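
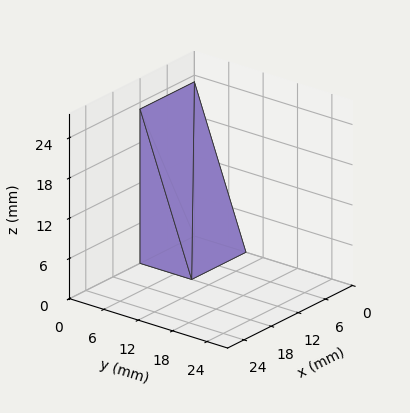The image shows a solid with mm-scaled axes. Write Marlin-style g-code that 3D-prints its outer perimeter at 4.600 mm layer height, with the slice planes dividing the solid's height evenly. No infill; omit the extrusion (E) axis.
Reading the render: the shape is a wedge (ramp): 12 × 9 mm base, rising to 23 mm along the y=0 edge and sloping linearly to z=0 at y=9 (dimensions read to the nearest mm from the axis ticks). For the g-code, the solid's height is divided into equal slices at the stated Δz and each level perimeter traced with G1 moves after a G0 lift.

; perimeter-only toolpath
G21 ; units = mm
G90 ; absolute positioning
G28 ; home
; layer 1
G0 Z4.600
G0 X0.000 Y0.000
G1 X12.000 Y0.000
G1 X12.000 Y7.200
G1 X0.000 Y7.200
G1 X0.000 Y0.000
; layer 2
G0 Z9.200
G0 X0.000 Y0.000
G1 X12.000 Y0.000
G1 X12.000 Y5.400
G1 X0.000 Y5.400
G1 X0.000 Y0.000
; layer 3
G0 Z13.800
G0 X0.000 Y0.000
G1 X12.000 Y0.000
G1 X12.000 Y3.600
G1 X0.000 Y3.600
G1 X0.000 Y0.000
; layer 4
G0 Z18.400
G0 X0.000 Y0.000
G1 X12.000 Y0.000
G1 X12.000 Y1.800
G1 X0.000 Y1.800
G1 X0.000 Y0.000
M2 ; end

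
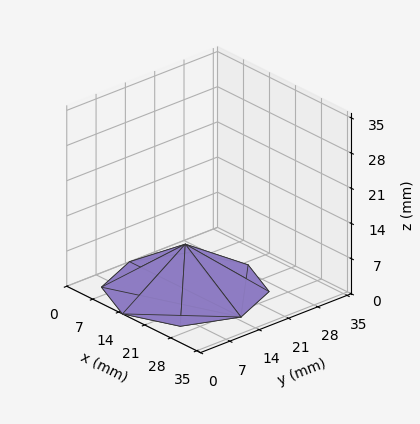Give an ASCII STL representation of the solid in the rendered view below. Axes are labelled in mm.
Reading the render: the shape is a regular 8-sided pyramid, base circumscribed radius ≈ 15 mm, apex at z ≈ 9 mm (dimensions read to the nearest mm from the axis ticks). For the STL, each face is triangulated and given an outward normal.

solid part
  facet normal 0.0000 0.0000 -1.0000
    outer loop
      vertex 15.00 30.00 0.00
      vertex 25.61 25.61 0.00
      vertex 30.00 15.00 0.00
    endloop
  endfacet
  facet normal 0.0000 0.0000 -1.0000
    outer loop
      vertex 4.39 25.61 0.00
      vertex 15.00 30.00 0.00
      vertex 30.00 15.00 0.00
    endloop
  endfacet
  facet normal 0.0000 0.0000 -1.0000
    outer loop
      vertex 0.00 15.00 0.00
      vertex 4.39 25.61 0.00
      vertex 30.00 15.00 0.00
    endloop
  endfacet
  facet normal 0.0000 0.0000 -1.0000
    outer loop
      vertex 4.39 4.39 0.00
      vertex 0.00 15.00 0.00
      vertex 30.00 15.00 0.00
    endloop
  endfacet
  facet normal 0.0000 0.0000 -1.0000
    outer loop
      vertex 15.00 0.00 0.00
      vertex 4.39 4.39 0.00
      vertex 30.00 15.00 0.00
    endloop
  endfacet
  facet normal 0.0000 0.0000 -1.0000
    outer loop
      vertex 25.61 4.39 0.00
      vertex 15.00 0.00 0.00
      vertex 30.00 15.00 0.00
    endloop
  endfacet
  facet normal 0.5032 0.2082 0.8387
    outer loop
      vertex 30.00 15.00 0.00
      vertex 25.61 25.61 0.00
      vertex 15.00 15.00 9.00
    endloop
  endfacet
  facet normal 0.2082 0.5032 0.8387
    outer loop
      vertex 25.61 25.61 0.00
      vertex 15.00 30.00 0.00
      vertex 15.00 15.00 9.00
    endloop
  endfacet
  facet normal -0.2082 0.5032 0.8387
    outer loop
      vertex 15.00 30.00 0.00
      vertex 4.39 25.61 0.00
      vertex 15.00 15.00 9.00
    endloop
  endfacet
  facet normal -0.5032 0.2082 0.8387
    outer loop
      vertex 4.39 25.61 0.00
      vertex 0.00 15.00 0.00
      vertex 15.00 15.00 9.00
    endloop
  endfacet
  facet normal -0.5032 -0.2082 0.8387
    outer loop
      vertex 0.00 15.00 0.00
      vertex 4.39 4.39 0.00
      vertex 15.00 15.00 9.00
    endloop
  endfacet
  facet normal -0.2082 -0.5032 0.8387
    outer loop
      vertex 4.39 4.39 0.00
      vertex 15.00 0.00 0.00
      vertex 15.00 15.00 9.00
    endloop
  endfacet
  facet normal 0.2082 -0.5032 0.8387
    outer loop
      vertex 15.00 0.00 0.00
      vertex 25.61 4.39 0.00
      vertex 15.00 15.00 9.00
    endloop
  endfacet
  facet normal 0.5032 -0.2082 0.8387
    outer loop
      vertex 25.61 4.39 0.00
      vertex 30.00 15.00 0.00
      vertex 15.00 15.00 9.00
    endloop
  endfacet
endsolid part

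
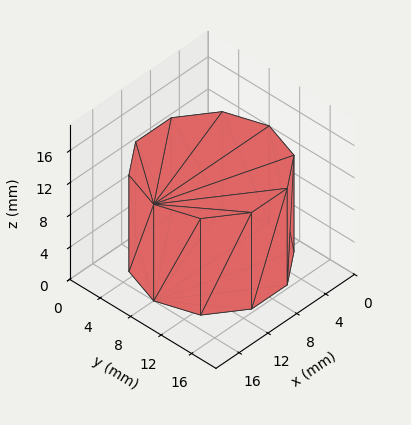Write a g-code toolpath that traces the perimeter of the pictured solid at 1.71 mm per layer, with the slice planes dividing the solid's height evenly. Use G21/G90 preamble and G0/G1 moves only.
Reading the render: the shape is a regular 10-sided prism (a cylinder approximated with 10 flat sides), circumscribed radius ≈ 8 mm, height ≈ 12 mm (dimensions read to the nearest mm from the axis ticks). For the g-code, the solid's height is divided into equal slices at the stated Δz and each level perimeter traced with G1 moves after a G0 lift.

; perimeter-only toolpath
G21 ; units = mm
G90 ; absolute positioning
G28 ; home
; layer 1
G0 Z1.71
G0 X16.00 Y8.00
G1 X14.47 Y12.70
G1 X10.47 Y15.61
G1 X5.53 Y15.61
G1 X1.53 Y12.70
G1 X0.00 Y8.00
G1 X1.53 Y3.30
G1 X5.53 Y0.39
G1 X10.47 Y0.39
G1 X14.47 Y3.30
G1 X16.00 Y8.00
; layer 2
G0 Z3.43
G0 X16.00 Y8.00
G1 X14.47 Y12.70
G1 X10.47 Y15.61
G1 X5.53 Y15.61
G1 X1.53 Y12.70
G1 X0.00 Y8.00
G1 X1.53 Y3.30
G1 X5.53 Y0.39
G1 X10.47 Y0.39
G1 X14.47 Y3.30
G1 X16.00 Y8.00
; layer 3
G0 Z5.14
G0 X16.00 Y8.00
G1 X14.47 Y12.70
G1 X10.47 Y15.61
G1 X5.53 Y15.61
G1 X1.53 Y12.70
G1 X0.00 Y8.00
G1 X1.53 Y3.30
G1 X5.53 Y0.39
G1 X10.47 Y0.39
G1 X14.47 Y3.30
G1 X16.00 Y8.00
; layer 4
G0 Z6.86
G0 X16.00 Y8.00
G1 X14.47 Y12.70
G1 X10.47 Y15.61
G1 X5.53 Y15.61
G1 X1.53 Y12.70
G1 X0.00 Y8.00
G1 X1.53 Y3.30
G1 X5.53 Y0.39
G1 X10.47 Y0.39
G1 X14.47 Y3.30
G1 X16.00 Y8.00
; layer 5
G0 Z8.57
G0 X16.00 Y8.00
G1 X14.47 Y12.70
G1 X10.47 Y15.61
G1 X5.53 Y15.61
G1 X1.53 Y12.70
G1 X0.00 Y8.00
G1 X1.53 Y3.30
G1 X5.53 Y0.39
G1 X10.47 Y0.39
G1 X14.47 Y3.30
G1 X16.00 Y8.00
; layer 6
G0 Z10.29
G0 X16.00 Y8.00
G1 X14.47 Y12.70
G1 X10.47 Y15.61
G1 X5.53 Y15.61
G1 X1.53 Y12.70
G1 X0.00 Y8.00
G1 X1.53 Y3.30
G1 X5.53 Y0.39
G1 X10.47 Y0.39
G1 X14.47 Y3.30
G1 X16.00 Y8.00
; layer 7
G0 Z12.00
G0 X16.00 Y8.00
G1 X14.47 Y12.70
G1 X10.47 Y15.61
G1 X5.53 Y15.61
G1 X1.53 Y12.70
G1 X0.00 Y8.00
G1 X1.53 Y3.30
G1 X5.53 Y0.39
G1 X10.47 Y0.39
G1 X14.47 Y3.30
G1 X16.00 Y8.00
M2 ; end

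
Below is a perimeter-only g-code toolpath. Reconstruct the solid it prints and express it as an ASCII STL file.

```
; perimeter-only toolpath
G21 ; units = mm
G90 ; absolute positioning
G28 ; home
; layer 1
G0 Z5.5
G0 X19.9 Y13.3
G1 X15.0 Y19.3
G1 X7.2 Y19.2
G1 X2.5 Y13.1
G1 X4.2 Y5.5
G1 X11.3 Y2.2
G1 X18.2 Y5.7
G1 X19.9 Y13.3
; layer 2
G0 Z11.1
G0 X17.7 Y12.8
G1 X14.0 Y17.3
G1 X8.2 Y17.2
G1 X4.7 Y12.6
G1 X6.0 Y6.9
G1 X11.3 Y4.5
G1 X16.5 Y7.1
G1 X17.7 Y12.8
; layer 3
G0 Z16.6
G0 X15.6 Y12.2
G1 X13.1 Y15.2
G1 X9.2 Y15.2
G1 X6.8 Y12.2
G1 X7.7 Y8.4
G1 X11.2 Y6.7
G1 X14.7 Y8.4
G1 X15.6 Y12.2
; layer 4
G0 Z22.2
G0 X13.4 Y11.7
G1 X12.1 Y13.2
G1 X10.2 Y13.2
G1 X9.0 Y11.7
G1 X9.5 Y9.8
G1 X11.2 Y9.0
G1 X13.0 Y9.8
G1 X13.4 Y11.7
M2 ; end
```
solid part
  facet normal 0.0000 0.0000 -1.0000
    outer loop
      vertex 6.2 21.2 0.0
      vertex 15.9 21.3 0.0
      vertex 22.1 13.8 0.0
    endloop
  endfacet
  facet normal 0.0000 0.0000 -1.0000
    outer loop
      vertex 0.3 13.6 0.0
      vertex 6.2 21.2 0.0
      vertex 22.1 13.8 0.0
    endloop
  endfacet
  facet normal 0.0000 0.0000 -1.0000
    outer loop
      vertex 2.5 4.1 0.0
      vertex 0.3 13.6 0.0
      vertex 22.1 13.8 0.0
    endloop
  endfacet
  facet normal 0.0000 0.0000 -1.0000
    outer loop
      vertex 11.3 0.0 0.0
      vertex 2.5 4.1 0.0
      vertex 22.1 13.8 0.0
    endloop
  endfacet
  facet normal 0.0000 0.0000 -1.0000
    outer loop
      vertex 20.0 4.3 0.0
      vertex 11.3 0.0 0.0
      vertex 22.1 13.8 0.0
    endloop
  endfacet
  facet normal 0.7245 0.5989 0.3413
    outer loop
      vertex 22.1 13.8 0.0
      vertex 15.9 21.3 0.0
      vertex 11.2 11.2 27.7
    endloop
  endfacet
  facet normal -0.0097 0.9400 0.3411
    outer loop
      vertex 15.9 21.3 0.0
      vertex 6.2 21.2 0.0
      vertex 11.2 11.2 27.7
    endloop
  endfacet
  facet normal -0.7423 0.5762 0.3420
    outer loop
      vertex 6.2 21.2 0.0
      vertex 0.3 13.6 0.0
      vertex 11.2 11.2 27.7
    endloop
  endfacet
  facet normal -0.9155 -0.2120 0.3419
    outer loop
      vertex 0.3 13.6 0.0
      vertex 2.5 4.1 0.0
      vertex 11.2 11.2 27.7
    endloop
  endfacet
  facet normal -0.3967 -0.8515 0.3429
    outer loop
      vertex 2.5 4.1 0.0
      vertex 11.3 0.0 0.0
      vertex 11.2 11.2 27.7
    endloop
  endfacet
  facet normal 0.4164 -0.8424 0.3421
    outer loop
      vertex 11.3 0.0 0.0
      vertex 20.0 4.3 0.0
      vertex 11.2 11.2 27.7
    endloop
  endfacet
  facet normal 0.9175 -0.2028 0.3420
    outer loop
      vertex 20.0 4.3 0.0
      vertex 22.1 13.8 0.0
      vertex 11.2 11.2 27.7
    endloop
  endfacet
endsolid part

The G0 Z moves step by Δz≈5.5 mm. The G1 loops shrink linearly with z, so the solid tapers from its base footprint up to z≈27.7. Closing with a flat bottom cap and the tapered top and triangulating gives 12 facets — a regular 7-sided pyramid, base circumscribed radius ≈ 11.2 mm, apex at z ≈ 27.7 mm.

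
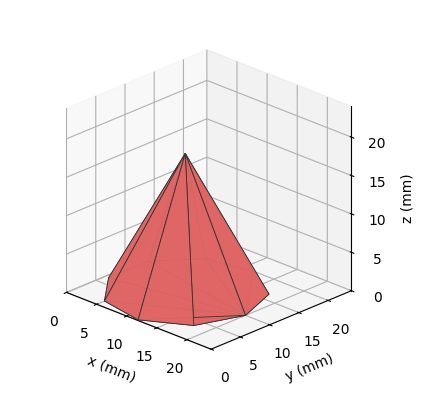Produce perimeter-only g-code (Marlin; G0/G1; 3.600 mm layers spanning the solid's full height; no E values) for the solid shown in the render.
Reading the render: the shape is a regular 9-sided pyramid, base circumscribed radius ≈ 10 mm, apex at z ≈ 18 mm (dimensions read to the nearest mm from the axis ticks). For the g-code, the solid's height is divided into equal slices at the stated Δz and each level perimeter traced with G1 moves after a G0 lift.

; perimeter-only toolpath
G21 ; units = mm
G90 ; absolute positioning
G28 ; home
; layer 1
G0 Z3.600
G0 X18.000 Y10.000
G1 X16.128 Y15.142
G1 X11.389 Y17.878
G1 X6.000 Y16.928
G1 X2.482 Y12.736
G1 X2.482 Y7.264
G1 X6.000 Y3.072
G1 X11.389 Y2.122
G1 X16.128 Y4.858
G1 X18.000 Y10.000
; layer 2
G0 Z7.200
G0 X16.000 Y10.000
G1 X14.596 Y13.857
G1 X11.042 Y15.909
G1 X7.000 Y15.196
G1 X4.362 Y12.052
G1 X4.362 Y7.948
G1 X7.000 Y4.804
G1 X11.042 Y4.091
G1 X14.596 Y6.143
G1 X16.000 Y10.000
; layer 3
G0 Z10.800
G0 X14.000 Y10.000
G1 X13.064 Y12.571
G1 X10.694 Y13.939
G1 X8.000 Y13.464
G1 X6.241 Y11.368
G1 X6.241 Y8.632
G1 X8.000 Y6.536
G1 X10.694 Y6.061
G1 X13.064 Y7.429
G1 X14.000 Y10.000
; layer 4
G0 Z14.400
G0 X12.000 Y10.000
G1 X11.532 Y11.286
G1 X10.347 Y11.970
G1 X9.000 Y11.732
G1 X8.121 Y10.684
G1 X8.121 Y9.316
G1 X9.000 Y8.268
G1 X10.347 Y8.030
G1 X11.532 Y8.714
G1 X12.000 Y10.000
M2 ; end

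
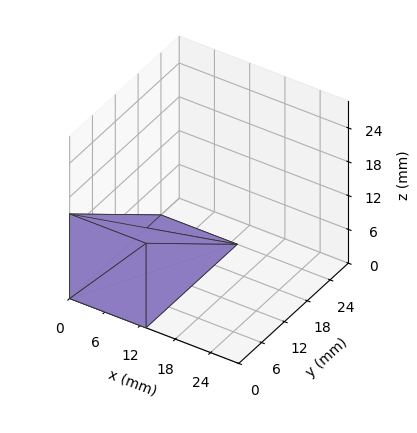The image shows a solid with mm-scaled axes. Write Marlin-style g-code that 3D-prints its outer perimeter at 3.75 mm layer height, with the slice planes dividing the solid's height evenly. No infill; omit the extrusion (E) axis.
Reading the render: the shape is a wedge (ramp): 13 × 24 mm base, rising to 15 mm along the y=0 edge and sloping linearly to z=0 at y=24 (dimensions read to the nearest mm from the axis ticks). For the g-code, the solid's height is divided into equal slices at the stated Δz and each level perimeter traced with G1 moves after a G0 lift.

; perimeter-only toolpath
G21 ; units = mm
G90 ; absolute positioning
G28 ; home
; layer 1
G0 Z3.75
G0 X0.00 Y0.00
G1 X13.00 Y0.00
G1 X13.00 Y18.00
G1 X0.00 Y18.00
G1 X0.00 Y0.00
; layer 2
G0 Z7.50
G0 X0.00 Y0.00
G1 X13.00 Y0.00
G1 X13.00 Y12.00
G1 X0.00 Y12.00
G1 X0.00 Y0.00
; layer 3
G0 Z11.25
G0 X0.00 Y0.00
G1 X13.00 Y0.00
G1 X13.00 Y6.00
G1 X0.00 Y6.00
G1 X0.00 Y0.00
M2 ; end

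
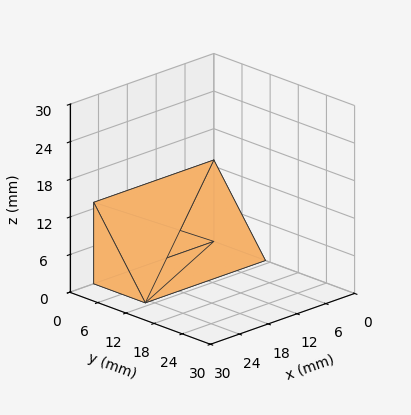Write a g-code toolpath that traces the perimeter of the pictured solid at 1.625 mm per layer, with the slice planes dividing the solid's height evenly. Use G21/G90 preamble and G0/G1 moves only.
Reading the render: the shape is a wedge (ramp): 25 × 11 mm base, rising to 13 mm along the y=0 edge and sloping linearly to z=0 at y=11 (dimensions read to the nearest mm from the axis ticks). For the g-code, the solid's height is divided into equal slices at the stated Δz and each level perimeter traced with G1 moves after a G0 lift.

; perimeter-only toolpath
G21 ; units = mm
G90 ; absolute positioning
G28 ; home
; layer 1
G0 Z1.625
G0 X0.000 Y0.000
G1 X25.000 Y0.000
G1 X25.000 Y9.625
G1 X0.000 Y9.625
G1 X0.000 Y0.000
; layer 2
G0 Z3.250
G0 X0.000 Y0.000
G1 X25.000 Y0.000
G1 X25.000 Y8.250
G1 X0.000 Y8.250
G1 X0.000 Y0.000
; layer 3
G0 Z4.875
G0 X0.000 Y0.000
G1 X25.000 Y0.000
G1 X25.000 Y6.875
G1 X0.000 Y6.875
G1 X0.000 Y0.000
; layer 4
G0 Z6.500
G0 X0.000 Y0.000
G1 X25.000 Y0.000
G1 X25.000 Y5.500
G1 X0.000 Y5.500
G1 X0.000 Y0.000
; layer 5
G0 Z8.125
G0 X0.000 Y0.000
G1 X25.000 Y0.000
G1 X25.000 Y4.125
G1 X0.000 Y4.125
G1 X0.000 Y0.000
; layer 6
G0 Z9.750
G0 X0.000 Y0.000
G1 X25.000 Y0.000
G1 X25.000 Y2.750
G1 X0.000 Y2.750
G1 X0.000 Y0.000
; layer 7
G0 Z11.375
G0 X0.000 Y0.000
G1 X25.000 Y0.000
G1 X25.000 Y1.375
G1 X0.000 Y1.375
G1 X0.000 Y0.000
M2 ; end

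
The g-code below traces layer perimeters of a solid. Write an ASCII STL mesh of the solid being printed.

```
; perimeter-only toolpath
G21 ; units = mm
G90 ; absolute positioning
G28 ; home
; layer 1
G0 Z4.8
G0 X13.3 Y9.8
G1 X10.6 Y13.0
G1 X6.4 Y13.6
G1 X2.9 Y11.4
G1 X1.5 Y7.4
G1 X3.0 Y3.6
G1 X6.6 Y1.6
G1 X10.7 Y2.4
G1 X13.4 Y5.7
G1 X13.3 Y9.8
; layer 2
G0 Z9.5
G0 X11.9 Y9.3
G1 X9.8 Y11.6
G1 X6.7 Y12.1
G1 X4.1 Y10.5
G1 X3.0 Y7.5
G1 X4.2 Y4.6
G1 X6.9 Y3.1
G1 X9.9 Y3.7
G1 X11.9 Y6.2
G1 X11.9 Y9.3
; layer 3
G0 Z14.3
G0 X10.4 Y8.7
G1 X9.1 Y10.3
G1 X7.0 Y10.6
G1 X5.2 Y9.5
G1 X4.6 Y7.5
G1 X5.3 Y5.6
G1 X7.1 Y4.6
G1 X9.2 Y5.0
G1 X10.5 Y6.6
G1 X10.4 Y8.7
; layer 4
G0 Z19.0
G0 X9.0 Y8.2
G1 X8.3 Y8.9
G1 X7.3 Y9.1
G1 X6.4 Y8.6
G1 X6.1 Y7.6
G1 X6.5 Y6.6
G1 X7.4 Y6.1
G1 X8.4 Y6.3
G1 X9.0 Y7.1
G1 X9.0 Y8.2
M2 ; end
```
solid part
  facet normal 0.0000 0.0000 -1.0000
    outer loop
      vertex 6.1 15.1 0.0
      vertex 11.3 14.3 0.0
      vertex 14.7 10.4 0.0
    endloop
  endfacet
  facet normal 0.0000 0.0000 -1.0000
    outer loop
      vertex 1.7 12.4 0.0
      vertex 6.1 15.1 0.0
      vertex 14.7 10.4 0.0
    endloop
  endfacet
  facet normal 0.0000 0.0000 -1.0000
    outer loop
      vertex 0.0 7.4 0.0
      vertex 1.7 12.4 0.0
      vertex 14.7 10.4 0.0
    endloop
  endfacet
  facet normal 0.0000 0.0000 -1.0000
    outer loop
      vertex 1.9 2.6 0.0
      vertex 0.0 7.4 0.0
      vertex 14.7 10.4 0.0
    endloop
  endfacet
  facet normal 0.0000 0.0000 -1.0000
    outer loop
      vertex 6.4 0.1 0.0
      vertex 1.9 2.6 0.0
      vertex 14.7 10.4 0.0
    endloop
  endfacet
  facet normal 0.0000 0.0000 -1.0000
    outer loop
      vertex 11.5 1.1 0.0
      vertex 6.4 0.1 0.0
      vertex 14.7 10.4 0.0
    endloop
  endfacet
  facet normal 0.0000 0.0000 -1.0000
    outer loop
      vertex 14.8 5.2 0.0
      vertex 11.5 1.1 0.0
      vertex 14.7 10.4 0.0
    endloop
  endfacet
  facet normal 0.7215 0.6290 0.2893
    outer loop
      vertex 14.7 10.4 0.0
      vertex 11.3 14.3 0.0
      vertex 7.6 7.6 23.8
    endloop
  endfacet
  facet normal 0.1456 0.9462 0.2890
    outer loop
      vertex 11.3 14.3 0.0
      vertex 6.1 15.1 0.0
      vertex 7.6 7.6 23.8
    endloop
  endfacet
  facet normal -0.5007 0.8160 0.2887
    outer loop
      vertex 6.1 15.1 0.0
      vertex 1.7 12.4 0.0
      vertex 7.6 7.6 23.8
    endloop
  endfacet
  facet normal -0.9069 0.3084 0.2870
    outer loop
      vertex 1.7 12.4 0.0
      vertex 0.0 7.4 0.0
      vertex 7.6 7.6 23.8
    endloop
  endfacet
  facet normal -0.8906 -0.3525 0.2874
    outer loop
      vertex 0.0 7.4 0.0
      vertex 1.9 2.6 0.0
      vertex 7.6 7.6 23.8
    endloop
  endfacet
  facet normal -0.4652 -0.8373 0.2873
    outer loop
      vertex 1.9 2.6 0.0
      vertex 6.4 0.1 0.0
      vertex 7.6 7.6 23.8
    endloop
  endfacet
  facet normal 0.1843 -0.9400 0.2869
    outer loop
      vertex 6.4 0.1 0.0
      vertex 11.5 1.1 0.0
      vertex 7.6 7.6 23.8
    endloop
  endfacet
  facet normal 0.7464 -0.6007 0.2864
    outer loop
      vertex 11.5 1.1 0.0
      vertex 14.8 5.2 0.0
      vertex 7.6 7.6 23.8
    endloop
  endfacet
  facet normal 0.9575 0.0184 0.2878
    outer loop
      vertex 14.8 5.2 0.0
      vertex 14.7 10.4 0.0
      vertex 7.6 7.6 23.8
    endloop
  endfacet
endsolid part

The G0 Z moves step by Δz≈4.8 mm. The G1 loops shrink linearly with z, so the solid tapers from its base footprint up to z≈23.8. Closing with a flat bottom cap and the tapered top and triangulating gives 16 facets — a regular 9-sided pyramid, base circumscribed radius ≈ 7.6 mm, apex at z ≈ 23.8 mm.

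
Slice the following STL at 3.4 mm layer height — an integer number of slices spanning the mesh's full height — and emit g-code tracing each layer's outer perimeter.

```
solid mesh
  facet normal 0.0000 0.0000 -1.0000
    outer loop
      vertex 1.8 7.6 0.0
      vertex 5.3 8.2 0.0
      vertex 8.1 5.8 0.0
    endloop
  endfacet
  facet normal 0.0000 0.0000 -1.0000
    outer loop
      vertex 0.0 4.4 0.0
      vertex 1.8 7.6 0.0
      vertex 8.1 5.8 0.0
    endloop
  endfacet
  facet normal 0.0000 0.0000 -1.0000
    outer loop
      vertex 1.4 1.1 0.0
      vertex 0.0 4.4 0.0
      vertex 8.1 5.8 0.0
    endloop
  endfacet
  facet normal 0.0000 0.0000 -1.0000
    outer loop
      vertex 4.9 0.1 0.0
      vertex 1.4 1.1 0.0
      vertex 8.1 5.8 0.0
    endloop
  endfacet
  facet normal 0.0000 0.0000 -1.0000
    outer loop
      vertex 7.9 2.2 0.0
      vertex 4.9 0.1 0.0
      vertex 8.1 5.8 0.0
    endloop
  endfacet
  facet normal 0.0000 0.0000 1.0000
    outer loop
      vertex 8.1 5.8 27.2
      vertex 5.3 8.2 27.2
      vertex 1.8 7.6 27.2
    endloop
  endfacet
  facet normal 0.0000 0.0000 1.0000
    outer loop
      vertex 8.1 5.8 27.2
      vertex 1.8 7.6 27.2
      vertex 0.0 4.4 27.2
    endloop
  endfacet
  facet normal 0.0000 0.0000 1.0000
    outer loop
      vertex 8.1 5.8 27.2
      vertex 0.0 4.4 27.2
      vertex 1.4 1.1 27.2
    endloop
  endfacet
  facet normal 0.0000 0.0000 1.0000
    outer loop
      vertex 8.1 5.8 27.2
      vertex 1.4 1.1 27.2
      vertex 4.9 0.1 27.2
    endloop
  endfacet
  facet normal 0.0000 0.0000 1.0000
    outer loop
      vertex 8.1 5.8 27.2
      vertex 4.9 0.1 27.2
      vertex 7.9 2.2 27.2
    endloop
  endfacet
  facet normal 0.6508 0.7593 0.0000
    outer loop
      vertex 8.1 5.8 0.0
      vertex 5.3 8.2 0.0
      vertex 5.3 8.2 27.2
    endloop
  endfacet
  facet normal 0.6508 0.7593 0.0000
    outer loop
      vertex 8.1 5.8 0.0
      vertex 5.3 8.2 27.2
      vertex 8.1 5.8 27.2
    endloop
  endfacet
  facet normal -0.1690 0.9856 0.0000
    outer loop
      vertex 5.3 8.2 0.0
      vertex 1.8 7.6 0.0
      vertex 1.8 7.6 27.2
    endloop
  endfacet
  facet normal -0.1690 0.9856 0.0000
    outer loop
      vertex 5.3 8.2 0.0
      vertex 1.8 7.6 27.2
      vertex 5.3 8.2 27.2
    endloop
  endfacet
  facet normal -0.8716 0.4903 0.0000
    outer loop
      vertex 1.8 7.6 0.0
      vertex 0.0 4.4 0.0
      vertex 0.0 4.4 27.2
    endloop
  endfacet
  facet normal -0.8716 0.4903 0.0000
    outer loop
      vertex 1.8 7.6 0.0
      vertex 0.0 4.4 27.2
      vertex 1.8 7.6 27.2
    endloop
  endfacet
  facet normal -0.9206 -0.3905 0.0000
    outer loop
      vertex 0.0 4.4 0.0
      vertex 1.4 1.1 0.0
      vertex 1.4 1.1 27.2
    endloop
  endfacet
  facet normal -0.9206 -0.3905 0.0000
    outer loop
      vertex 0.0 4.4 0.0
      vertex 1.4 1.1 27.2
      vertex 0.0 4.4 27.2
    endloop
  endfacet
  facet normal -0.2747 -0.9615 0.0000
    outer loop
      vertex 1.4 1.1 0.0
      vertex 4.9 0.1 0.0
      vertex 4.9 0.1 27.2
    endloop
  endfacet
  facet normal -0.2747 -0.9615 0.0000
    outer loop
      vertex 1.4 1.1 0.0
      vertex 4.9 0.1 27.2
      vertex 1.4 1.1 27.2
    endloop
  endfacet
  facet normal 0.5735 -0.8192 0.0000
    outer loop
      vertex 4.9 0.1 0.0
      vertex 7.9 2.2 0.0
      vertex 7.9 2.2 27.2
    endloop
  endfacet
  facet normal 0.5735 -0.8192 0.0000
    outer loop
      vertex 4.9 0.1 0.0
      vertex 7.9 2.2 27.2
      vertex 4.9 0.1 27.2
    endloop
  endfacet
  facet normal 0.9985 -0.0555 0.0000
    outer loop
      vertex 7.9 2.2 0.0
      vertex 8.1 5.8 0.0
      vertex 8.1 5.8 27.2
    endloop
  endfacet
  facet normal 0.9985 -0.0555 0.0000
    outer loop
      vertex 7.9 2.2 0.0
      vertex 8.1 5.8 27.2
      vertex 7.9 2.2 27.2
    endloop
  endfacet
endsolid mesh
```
; perimeter-only toolpath
G21 ; units = mm
G90 ; absolute positioning
G28 ; home
; layer 1
G0 Z3.4
G0 X8.1 Y5.8
G1 X5.3 Y8.2
G1 X1.8 Y7.6
G1 X0.0 Y4.4
G1 X1.4 Y1.1
G1 X4.9 Y0.1
G1 X7.9 Y2.2
G1 X8.1 Y5.8
; layer 2
G0 Z6.8
G0 X8.1 Y5.8
G1 X5.3 Y8.2
G1 X1.8 Y7.6
G1 X0.0 Y4.4
G1 X1.4 Y1.1
G1 X4.9 Y0.1
G1 X7.9 Y2.2
G1 X8.1 Y5.8
; layer 3
G0 Z10.2
G0 X8.1 Y5.8
G1 X5.3 Y8.2
G1 X1.8 Y7.6
G1 X0.0 Y4.4
G1 X1.4 Y1.1
G1 X4.9 Y0.1
G1 X7.9 Y2.2
G1 X8.1 Y5.8
; layer 4
G0 Z13.6
G0 X8.1 Y5.8
G1 X5.3 Y8.2
G1 X1.8 Y7.6
G1 X0.0 Y4.4
G1 X1.4 Y1.1
G1 X4.9 Y0.1
G1 X7.9 Y2.2
G1 X8.1 Y5.8
; layer 5
G0 Z17.0
G0 X8.1 Y5.8
G1 X5.3 Y8.2
G1 X1.8 Y7.6
G1 X0.0 Y4.4
G1 X1.4 Y1.1
G1 X4.9 Y0.1
G1 X7.9 Y2.2
G1 X8.1 Y5.8
; layer 6
G0 Z20.4
G0 X8.1 Y5.8
G1 X5.3 Y8.2
G1 X1.8 Y7.6
G1 X0.0 Y4.4
G1 X1.4 Y1.1
G1 X4.9 Y0.1
G1 X7.9 Y2.2
G1 X8.1 Y5.8
; layer 7
G0 Z23.8
G0 X8.1 Y5.8
G1 X5.3 Y8.2
G1 X1.8 Y7.6
G1 X0.0 Y4.4
G1 X1.4 Y1.1
G1 X4.9 Y0.1
G1 X7.9 Y2.2
G1 X8.1 Y5.8
; layer 8
G0 Z27.2
G0 X8.1 Y5.8
G1 X5.3 Y8.2
G1 X1.8 Y7.6
G1 X0.0 Y4.4
G1 X1.4 Y1.1
G1 X4.9 Y0.1
G1 X7.9 Y2.2
G1 X8.1 Y5.8
M2 ; end

The solid is a regular 7-sided prism (a cylinder approximated with 7 flat sides), circumscribed radius ≈ 4.2 mm, height ≈ 27.2 mm. Slicing at Δz = 3.4 mm — 8 equal slices spanning the solid's height, so layer i sits at z = i·h/8 — gives 8 non-empty perimeters. Each is a 7-segment closed polygon; G0 lifts to the layer z and rapids to the start vertex, then G1 traces the edges.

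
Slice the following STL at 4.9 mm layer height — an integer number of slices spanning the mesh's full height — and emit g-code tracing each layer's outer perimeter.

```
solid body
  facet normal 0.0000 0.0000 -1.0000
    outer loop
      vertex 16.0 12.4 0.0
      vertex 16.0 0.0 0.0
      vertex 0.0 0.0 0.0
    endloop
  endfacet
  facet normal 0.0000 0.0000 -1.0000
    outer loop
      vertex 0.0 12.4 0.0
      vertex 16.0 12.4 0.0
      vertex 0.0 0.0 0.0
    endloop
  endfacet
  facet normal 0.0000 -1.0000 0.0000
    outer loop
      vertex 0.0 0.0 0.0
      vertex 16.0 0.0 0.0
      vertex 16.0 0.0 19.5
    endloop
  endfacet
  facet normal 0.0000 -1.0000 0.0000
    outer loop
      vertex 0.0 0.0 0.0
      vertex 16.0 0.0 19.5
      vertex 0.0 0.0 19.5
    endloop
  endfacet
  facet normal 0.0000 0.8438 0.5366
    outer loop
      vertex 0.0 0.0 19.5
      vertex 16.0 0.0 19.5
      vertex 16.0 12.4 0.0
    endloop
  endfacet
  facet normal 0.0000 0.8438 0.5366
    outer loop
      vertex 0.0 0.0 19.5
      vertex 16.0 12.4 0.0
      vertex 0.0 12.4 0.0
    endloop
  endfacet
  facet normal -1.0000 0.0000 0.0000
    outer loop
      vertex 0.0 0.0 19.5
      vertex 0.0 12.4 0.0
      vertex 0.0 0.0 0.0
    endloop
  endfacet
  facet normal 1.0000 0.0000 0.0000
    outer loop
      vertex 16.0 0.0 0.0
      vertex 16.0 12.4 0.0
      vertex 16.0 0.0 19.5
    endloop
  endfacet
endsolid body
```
; perimeter-only toolpath
G21 ; units = mm
G90 ; absolute positioning
G28 ; home
; layer 1
G0 Z4.9
G0 X0.0 Y0.0
G1 X16.0 Y0.0
G1 X16.0 Y9.3
G1 X0.0 Y9.3
G1 X0.0 Y0.0
; layer 2
G0 Z9.8
G0 X0.0 Y0.0
G1 X16.0 Y0.0
G1 X16.0 Y6.2
G1 X0.0 Y6.2
G1 X0.0 Y0.0
; layer 3
G0 Z14.6
G0 X0.0 Y0.0
G1 X16.0 Y0.0
G1 X16.0 Y3.1
G1 X0.0 Y3.1
G1 X0.0 Y0.0
M2 ; end

The solid is a wedge (ramp): 16 × 12.4 mm base, rising to 19.5 mm along the y=0 edge and sloping linearly to z=0 at y=12.4. Slicing at Δz = 4.9 mm — 4 equal slices spanning the solid's height, so layer i sits at z = i·h/4 — gives 3 non-empty perimeters. Each is a 4-segment closed polygon; G0 lifts to the layer z and rapids to the start vertex, then G1 traces the edges. The cross-section shrinks linearly with z (the slice at the apex is degenerate and omitted).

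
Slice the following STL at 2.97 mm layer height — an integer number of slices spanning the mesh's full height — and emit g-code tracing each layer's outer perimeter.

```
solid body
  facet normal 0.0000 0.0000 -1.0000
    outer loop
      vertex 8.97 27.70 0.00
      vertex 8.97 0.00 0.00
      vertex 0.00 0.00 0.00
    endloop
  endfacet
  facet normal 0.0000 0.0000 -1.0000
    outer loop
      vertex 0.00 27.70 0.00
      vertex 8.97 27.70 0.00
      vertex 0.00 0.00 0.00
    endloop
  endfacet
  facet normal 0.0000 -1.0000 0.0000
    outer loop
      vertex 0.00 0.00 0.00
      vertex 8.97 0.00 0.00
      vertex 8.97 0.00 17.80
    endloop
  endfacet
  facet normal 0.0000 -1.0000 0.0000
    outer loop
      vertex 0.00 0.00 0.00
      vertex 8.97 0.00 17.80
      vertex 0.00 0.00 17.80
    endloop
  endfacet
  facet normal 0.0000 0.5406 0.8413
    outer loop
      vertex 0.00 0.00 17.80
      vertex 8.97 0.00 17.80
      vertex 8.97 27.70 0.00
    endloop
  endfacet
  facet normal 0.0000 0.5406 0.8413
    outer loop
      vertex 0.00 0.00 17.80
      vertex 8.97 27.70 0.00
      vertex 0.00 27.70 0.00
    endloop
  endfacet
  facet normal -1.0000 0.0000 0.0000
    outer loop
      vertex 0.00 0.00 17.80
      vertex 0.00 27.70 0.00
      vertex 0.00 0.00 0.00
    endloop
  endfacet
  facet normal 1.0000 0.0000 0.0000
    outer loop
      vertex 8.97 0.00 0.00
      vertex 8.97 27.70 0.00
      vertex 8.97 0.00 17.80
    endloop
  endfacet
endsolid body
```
; perimeter-only toolpath
G21 ; units = mm
G90 ; absolute positioning
G28 ; home
; layer 1
G0 Z2.97
G0 X0.00 Y0.00
G1 X8.97 Y0.00
G1 X8.97 Y23.08
G1 X0.00 Y23.08
G1 X0.00 Y0.00
; layer 2
G0 Z5.93
G0 X0.00 Y0.00
G1 X8.97 Y0.00
G1 X8.97 Y18.47
G1 X0.00 Y18.47
G1 X0.00 Y0.00
; layer 3
G0 Z8.90
G0 X0.00 Y0.00
G1 X8.97 Y0.00
G1 X8.97 Y13.85
G1 X0.00 Y13.85
G1 X0.00 Y0.00
; layer 4
G0 Z11.87
G0 X0.00 Y0.00
G1 X8.97 Y0.00
G1 X8.97 Y9.23
G1 X0.00 Y9.23
G1 X0.00 Y0.00
; layer 5
G0 Z14.83
G0 X0.00 Y0.00
G1 X8.97 Y0.00
G1 X8.97 Y4.62
G1 X0.00 Y4.62
G1 X0.00 Y0.00
M2 ; end

The solid is a wedge (ramp): 8.97 × 27.7 mm base, rising to 17.8 mm along the y=0 edge and sloping linearly to z=0 at y=27.7. Slicing at Δz = 2.97 mm — 6 equal slices spanning the solid's height, so layer i sits at z = i·h/6 — gives 5 non-empty perimeters. Each is a 4-segment closed polygon; G0 lifts to the layer z and rapids to the start vertex, then G1 traces the edges. The cross-section shrinks linearly with z (the slice at the apex is degenerate and omitted).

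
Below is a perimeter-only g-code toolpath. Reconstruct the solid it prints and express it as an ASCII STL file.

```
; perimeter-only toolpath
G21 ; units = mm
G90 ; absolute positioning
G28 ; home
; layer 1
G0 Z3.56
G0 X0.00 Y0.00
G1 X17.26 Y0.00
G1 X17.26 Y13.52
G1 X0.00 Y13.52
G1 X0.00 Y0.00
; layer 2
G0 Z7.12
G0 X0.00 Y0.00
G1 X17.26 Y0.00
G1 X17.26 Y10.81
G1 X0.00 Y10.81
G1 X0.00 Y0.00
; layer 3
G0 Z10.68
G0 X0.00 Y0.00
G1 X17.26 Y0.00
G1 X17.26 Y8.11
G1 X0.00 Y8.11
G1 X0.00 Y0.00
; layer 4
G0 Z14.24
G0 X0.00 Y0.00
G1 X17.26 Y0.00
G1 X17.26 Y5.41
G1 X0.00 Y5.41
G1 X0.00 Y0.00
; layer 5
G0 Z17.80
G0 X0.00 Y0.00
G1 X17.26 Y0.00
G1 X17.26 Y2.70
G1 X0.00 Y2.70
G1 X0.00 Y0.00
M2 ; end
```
solid part
  facet normal 0.0000 0.0000 -1.0000
    outer loop
      vertex 17.26 16.22 0.00
      vertex 17.26 0.00 0.00
      vertex 0.00 0.00 0.00
    endloop
  endfacet
  facet normal 0.0000 0.0000 -1.0000
    outer loop
      vertex 0.00 16.22 0.00
      vertex 17.26 16.22 0.00
      vertex 0.00 0.00 0.00
    endloop
  endfacet
  facet normal 0.0000 -1.0000 0.0000
    outer loop
      vertex 0.00 0.00 0.00
      vertex 17.26 0.00 0.00
      vertex 17.26 0.00 21.36
    endloop
  endfacet
  facet normal 0.0000 -1.0000 0.0000
    outer loop
      vertex 0.00 0.00 0.00
      vertex 17.26 0.00 21.36
      vertex 0.00 0.00 21.36
    endloop
  endfacet
  facet normal 0.0000 0.7964 0.6048
    outer loop
      vertex 0.00 0.00 21.36
      vertex 17.26 0.00 21.36
      vertex 17.26 16.22 0.00
    endloop
  endfacet
  facet normal 0.0000 0.7964 0.6048
    outer loop
      vertex 0.00 0.00 21.36
      vertex 17.26 16.22 0.00
      vertex 0.00 16.22 0.00
    endloop
  endfacet
  facet normal -1.0000 0.0000 0.0000
    outer loop
      vertex 0.00 0.00 21.36
      vertex 0.00 16.22 0.00
      vertex 0.00 0.00 0.00
    endloop
  endfacet
  facet normal 1.0000 0.0000 0.0000
    outer loop
      vertex 17.26 0.00 0.00
      vertex 17.26 16.22 0.00
      vertex 17.26 0.00 21.36
    endloop
  endfacet
endsolid part

The G0 Z moves step by Δz≈3.56 mm. The G1 loops shrink linearly with z, so the solid tapers from its base footprint up to z≈21.4. Closing with a flat bottom cap and the tapered top and triangulating gives 8 facets — a wedge (ramp): 17.3 × 16.2 mm base, rising to 21.4 mm along the y=0 edge and sloping linearly to z=0 at y=16.2.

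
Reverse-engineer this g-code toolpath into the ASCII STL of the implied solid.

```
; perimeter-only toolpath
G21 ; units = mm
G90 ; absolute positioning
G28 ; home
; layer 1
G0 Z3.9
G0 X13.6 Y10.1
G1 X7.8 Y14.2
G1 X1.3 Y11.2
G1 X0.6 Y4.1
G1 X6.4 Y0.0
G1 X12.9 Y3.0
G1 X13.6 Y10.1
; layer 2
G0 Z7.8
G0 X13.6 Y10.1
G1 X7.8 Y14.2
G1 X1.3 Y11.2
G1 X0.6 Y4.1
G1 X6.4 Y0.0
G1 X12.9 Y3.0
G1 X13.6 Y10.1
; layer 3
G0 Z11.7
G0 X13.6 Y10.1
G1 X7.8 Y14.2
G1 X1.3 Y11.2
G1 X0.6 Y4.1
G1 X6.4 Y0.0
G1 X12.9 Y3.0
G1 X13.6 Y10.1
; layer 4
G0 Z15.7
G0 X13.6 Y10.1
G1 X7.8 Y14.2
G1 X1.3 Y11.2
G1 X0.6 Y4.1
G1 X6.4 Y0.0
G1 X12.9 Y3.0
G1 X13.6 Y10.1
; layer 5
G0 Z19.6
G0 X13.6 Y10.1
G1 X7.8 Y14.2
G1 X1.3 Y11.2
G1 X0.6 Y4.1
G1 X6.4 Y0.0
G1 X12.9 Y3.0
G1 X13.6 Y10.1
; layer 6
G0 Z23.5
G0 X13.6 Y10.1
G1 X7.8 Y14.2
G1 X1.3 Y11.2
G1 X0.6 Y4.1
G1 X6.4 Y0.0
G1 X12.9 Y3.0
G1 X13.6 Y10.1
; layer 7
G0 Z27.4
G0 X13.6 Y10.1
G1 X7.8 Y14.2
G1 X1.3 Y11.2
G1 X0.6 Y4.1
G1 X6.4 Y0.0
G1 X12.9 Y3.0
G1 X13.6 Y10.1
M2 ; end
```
solid part
  facet normal 0.0000 0.0000 -1.0000
    outer loop
      vertex 1.3 11.2 0.0
      vertex 7.8 14.2 0.0
      vertex 13.6 10.1 0.0
    endloop
  endfacet
  facet normal 0.0000 0.0000 -1.0000
    outer loop
      vertex 0.6 4.1 0.0
      vertex 1.3 11.2 0.0
      vertex 13.6 10.1 0.0
    endloop
  endfacet
  facet normal 0.0000 0.0000 -1.0000
    outer loop
      vertex 6.4 0.0 0.0
      vertex 0.6 4.1 0.0
      vertex 13.6 10.1 0.0
    endloop
  endfacet
  facet normal 0.0000 0.0000 -1.0000
    outer loop
      vertex 12.9 3.0 0.0
      vertex 6.4 0.0 0.0
      vertex 13.6 10.1 0.0
    endloop
  endfacet
  facet normal 0.0000 0.0000 1.0000
    outer loop
      vertex 13.6 10.1 27.4
      vertex 7.8 14.2 27.4
      vertex 1.3 11.2 27.4
    endloop
  endfacet
  facet normal 0.0000 0.0000 1.0000
    outer loop
      vertex 13.6 10.1 27.4
      vertex 1.3 11.2 27.4
      vertex 0.6 4.1 27.4
    endloop
  endfacet
  facet normal 0.0000 0.0000 1.0000
    outer loop
      vertex 13.6 10.1 27.4
      vertex 0.6 4.1 27.4
      vertex 6.4 0.0 27.4
    endloop
  endfacet
  facet normal 0.0000 0.0000 1.0000
    outer loop
      vertex 13.6 10.1 27.4
      vertex 6.4 0.0 27.4
      vertex 12.9 3.0 27.4
    endloop
  endfacet
  facet normal 0.5772 0.8166 0.0000
    outer loop
      vertex 13.6 10.1 0.0
      vertex 7.8 14.2 0.0
      vertex 7.8 14.2 27.4
    endloop
  endfacet
  facet normal 0.5772 0.8166 0.0000
    outer loop
      vertex 13.6 10.1 0.0
      vertex 7.8 14.2 27.4
      vertex 13.6 10.1 27.4
    endloop
  endfacet
  facet normal -0.4191 0.9080 0.0000
    outer loop
      vertex 7.8 14.2 0.0
      vertex 1.3 11.2 0.0
      vertex 1.3 11.2 27.4
    endloop
  endfacet
  facet normal -0.4191 0.9080 0.0000
    outer loop
      vertex 7.8 14.2 0.0
      vertex 1.3 11.2 27.4
      vertex 7.8 14.2 27.4
    endloop
  endfacet
  facet normal -0.9952 0.0981 0.0000
    outer loop
      vertex 1.3 11.2 0.0
      vertex 0.6 4.1 0.0
      vertex 0.6 4.1 27.4
    endloop
  endfacet
  facet normal -0.9952 0.0981 0.0000
    outer loop
      vertex 1.3 11.2 0.0
      vertex 0.6 4.1 27.4
      vertex 1.3 11.2 27.4
    endloop
  endfacet
  facet normal -0.5772 -0.8166 0.0000
    outer loop
      vertex 0.6 4.1 0.0
      vertex 6.4 0.0 0.0
      vertex 6.4 0.0 27.4
    endloop
  endfacet
  facet normal -0.5772 -0.8166 0.0000
    outer loop
      vertex 0.6 4.1 0.0
      vertex 6.4 0.0 27.4
      vertex 0.6 4.1 27.4
    endloop
  endfacet
  facet normal 0.4191 -0.9080 0.0000
    outer loop
      vertex 6.4 0.0 0.0
      vertex 12.9 3.0 0.0
      vertex 12.9 3.0 27.4
    endloop
  endfacet
  facet normal 0.4191 -0.9080 0.0000
    outer loop
      vertex 6.4 0.0 0.0
      vertex 12.9 3.0 27.4
      vertex 6.4 0.0 27.4
    endloop
  endfacet
  facet normal 0.9952 -0.0981 0.0000
    outer loop
      vertex 12.9 3.0 0.0
      vertex 13.6 10.1 0.0
      vertex 13.6 10.1 27.4
    endloop
  endfacet
  facet normal 0.9952 -0.0981 0.0000
    outer loop
      vertex 12.9 3.0 0.0
      vertex 13.6 10.1 27.4
      vertex 12.9 3.0 27.4
    endloop
  endfacet
endsolid part

The G0 Z moves step by Δz≈3.9 mm. Every layer's G1 loop is the same polygon, so the solid is a straight extrusion of it from z=0 to z≈27.4. Closing with flat bottom and top caps and triangulating gives 20 facets — a regular 6-sided prism (a cylinder approximated with 6 flat sides), circumscribed radius ≈ 7.1 mm, height ≈ 27.4 mm.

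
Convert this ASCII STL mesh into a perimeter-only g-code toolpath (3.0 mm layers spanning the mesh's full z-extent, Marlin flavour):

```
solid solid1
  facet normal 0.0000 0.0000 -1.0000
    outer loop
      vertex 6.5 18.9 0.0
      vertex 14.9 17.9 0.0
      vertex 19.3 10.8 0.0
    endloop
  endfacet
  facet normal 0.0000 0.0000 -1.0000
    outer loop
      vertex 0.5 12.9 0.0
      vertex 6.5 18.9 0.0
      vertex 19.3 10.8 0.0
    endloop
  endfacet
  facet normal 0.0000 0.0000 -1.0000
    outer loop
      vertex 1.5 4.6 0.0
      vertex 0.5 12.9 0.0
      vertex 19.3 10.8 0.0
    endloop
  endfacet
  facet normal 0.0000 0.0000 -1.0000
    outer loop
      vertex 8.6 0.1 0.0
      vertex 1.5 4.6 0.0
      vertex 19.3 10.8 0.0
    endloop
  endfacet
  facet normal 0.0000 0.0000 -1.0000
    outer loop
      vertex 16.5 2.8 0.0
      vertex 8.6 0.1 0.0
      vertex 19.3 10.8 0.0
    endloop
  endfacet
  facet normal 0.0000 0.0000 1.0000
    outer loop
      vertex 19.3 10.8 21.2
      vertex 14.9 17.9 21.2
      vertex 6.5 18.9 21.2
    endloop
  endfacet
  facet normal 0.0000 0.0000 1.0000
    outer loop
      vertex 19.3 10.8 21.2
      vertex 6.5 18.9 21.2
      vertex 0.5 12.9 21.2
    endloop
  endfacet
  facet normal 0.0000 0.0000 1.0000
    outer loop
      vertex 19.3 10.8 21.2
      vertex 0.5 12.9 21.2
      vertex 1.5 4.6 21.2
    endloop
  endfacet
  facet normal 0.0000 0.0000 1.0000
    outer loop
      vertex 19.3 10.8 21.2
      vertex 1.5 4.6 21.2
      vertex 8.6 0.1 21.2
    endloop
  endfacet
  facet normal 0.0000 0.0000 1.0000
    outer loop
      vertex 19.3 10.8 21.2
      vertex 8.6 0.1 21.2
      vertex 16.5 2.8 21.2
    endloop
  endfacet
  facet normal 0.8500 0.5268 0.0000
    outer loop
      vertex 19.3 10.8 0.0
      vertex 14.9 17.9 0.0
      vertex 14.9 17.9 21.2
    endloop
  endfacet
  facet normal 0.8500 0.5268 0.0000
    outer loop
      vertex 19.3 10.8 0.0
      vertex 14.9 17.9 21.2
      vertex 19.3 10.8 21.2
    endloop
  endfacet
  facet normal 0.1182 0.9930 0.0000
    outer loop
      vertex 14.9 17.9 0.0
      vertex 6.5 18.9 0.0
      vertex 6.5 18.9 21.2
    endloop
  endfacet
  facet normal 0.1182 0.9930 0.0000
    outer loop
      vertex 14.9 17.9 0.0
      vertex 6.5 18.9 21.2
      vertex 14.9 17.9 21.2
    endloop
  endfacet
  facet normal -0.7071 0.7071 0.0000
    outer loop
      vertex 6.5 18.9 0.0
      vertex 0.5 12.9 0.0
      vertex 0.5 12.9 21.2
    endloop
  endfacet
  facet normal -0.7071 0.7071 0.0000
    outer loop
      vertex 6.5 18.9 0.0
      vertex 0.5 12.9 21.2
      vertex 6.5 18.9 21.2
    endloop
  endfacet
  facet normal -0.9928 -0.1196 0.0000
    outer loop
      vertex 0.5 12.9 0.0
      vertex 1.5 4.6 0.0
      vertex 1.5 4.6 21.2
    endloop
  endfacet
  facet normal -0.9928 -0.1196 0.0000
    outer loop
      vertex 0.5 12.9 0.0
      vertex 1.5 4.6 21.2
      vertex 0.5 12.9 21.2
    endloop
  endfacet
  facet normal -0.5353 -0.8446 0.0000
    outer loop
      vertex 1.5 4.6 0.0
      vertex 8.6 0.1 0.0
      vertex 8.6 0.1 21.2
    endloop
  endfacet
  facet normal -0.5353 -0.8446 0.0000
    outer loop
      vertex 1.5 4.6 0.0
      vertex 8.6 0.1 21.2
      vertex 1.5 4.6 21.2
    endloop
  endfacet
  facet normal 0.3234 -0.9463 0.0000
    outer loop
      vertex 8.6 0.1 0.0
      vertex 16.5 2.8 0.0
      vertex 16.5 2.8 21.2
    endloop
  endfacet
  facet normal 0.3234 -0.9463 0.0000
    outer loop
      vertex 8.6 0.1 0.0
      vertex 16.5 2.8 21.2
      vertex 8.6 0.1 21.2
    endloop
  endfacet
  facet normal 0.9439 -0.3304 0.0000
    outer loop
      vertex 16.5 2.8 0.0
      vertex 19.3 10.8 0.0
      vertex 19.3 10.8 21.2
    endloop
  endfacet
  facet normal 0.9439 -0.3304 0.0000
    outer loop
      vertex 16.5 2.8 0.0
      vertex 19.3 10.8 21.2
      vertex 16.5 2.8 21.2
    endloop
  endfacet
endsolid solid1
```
; perimeter-only toolpath
G21 ; units = mm
G90 ; absolute positioning
G28 ; home
; layer 1
G0 Z3.0
G0 X19.3 Y10.8
G1 X14.9 Y17.9
G1 X6.5 Y18.9
G1 X0.5 Y12.9
G1 X1.5 Y4.6
G1 X8.6 Y0.1
G1 X16.5 Y2.8
G1 X19.3 Y10.8
; layer 2
G0 Z6.1
G0 X19.3 Y10.8
G1 X14.9 Y17.9
G1 X6.5 Y18.9
G1 X0.5 Y12.9
G1 X1.5 Y4.6
G1 X8.6 Y0.1
G1 X16.5 Y2.8
G1 X19.3 Y10.8
; layer 3
G0 Z9.1
G0 X19.3 Y10.8
G1 X14.9 Y17.9
G1 X6.5 Y18.9
G1 X0.5 Y12.9
G1 X1.5 Y4.6
G1 X8.6 Y0.1
G1 X16.5 Y2.8
G1 X19.3 Y10.8
; layer 4
G0 Z12.1
G0 X19.3 Y10.8
G1 X14.9 Y17.9
G1 X6.5 Y18.9
G1 X0.5 Y12.9
G1 X1.5 Y4.6
G1 X8.6 Y0.1
G1 X16.5 Y2.8
G1 X19.3 Y10.8
; layer 5
G0 Z15.1
G0 X19.3 Y10.8
G1 X14.9 Y17.9
G1 X6.5 Y18.9
G1 X0.5 Y12.9
G1 X1.5 Y4.6
G1 X8.6 Y0.1
G1 X16.5 Y2.8
G1 X19.3 Y10.8
; layer 6
G0 Z18.2
G0 X19.3 Y10.8
G1 X14.9 Y17.9
G1 X6.5 Y18.9
G1 X0.5 Y12.9
G1 X1.5 Y4.6
G1 X8.6 Y0.1
G1 X16.5 Y2.8
G1 X19.3 Y10.8
; layer 7
G0 Z21.2
G0 X19.3 Y10.8
G1 X14.9 Y17.9
G1 X6.5 Y18.9
G1 X0.5 Y12.9
G1 X1.5 Y4.6
G1 X8.6 Y0.1
G1 X16.5 Y2.8
G1 X19.3 Y10.8
M2 ; end

The solid is a regular 7-sided prism (a cylinder approximated with 7 flat sides), circumscribed radius ≈ 9.7 mm, height ≈ 21.2 mm. Slicing at Δz = 3.0 mm — 7 equal slices spanning the solid's height, so layer i sits at z = i·h/7 — gives 7 non-empty perimeters. Each is a 7-segment closed polygon; G0 lifts to the layer z and rapids to the start vertex, then G1 traces the edges.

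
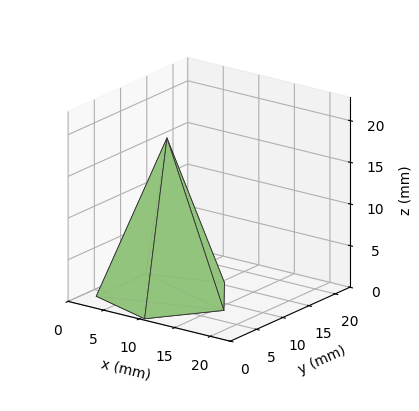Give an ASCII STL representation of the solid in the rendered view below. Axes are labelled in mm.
Reading the render: the shape is a regular 5-sided pyramid, base circumscribed radius ≈ 8 mm, apex at z ≈ 19 mm (dimensions read to the nearest mm from the axis ticks). For the STL, each face is triangulated and given an outward normal.

solid part
  facet normal 0.0000 0.0000 -1.0000
    outer loop
      vertex 1.528 12.702 0.000
      vertex 10.472 15.608 0.000
      vertex 16.000 8.000 0.000
    endloop
  endfacet
  facet normal 0.0000 0.0000 -1.0000
    outer loop
      vertex 1.528 3.298 0.000
      vertex 1.528 12.702 0.000
      vertex 16.000 8.000 0.000
    endloop
  endfacet
  facet normal 0.0000 0.0000 -1.0000
    outer loop
      vertex 10.472 0.392 0.000
      vertex 1.528 3.298 0.000
      vertex 16.000 8.000 0.000
    endloop
  endfacet
  facet normal 0.7658 0.5564 0.3224
    outer loop
      vertex 16.000 8.000 0.000
      vertex 10.472 15.608 0.000
      vertex 8.000 8.000 19.000
    endloop
  endfacet
  facet normal -0.2925 0.9003 0.3224
    outer loop
      vertex 10.472 15.608 0.000
      vertex 1.528 12.702 0.000
      vertex 8.000 8.000 19.000
    endloop
  endfacet
  facet normal -0.9466 0.0000 0.3224
    outer loop
      vertex 1.528 12.702 0.000
      vertex 1.528 3.298 0.000
      vertex 8.000 8.000 19.000
    endloop
  endfacet
  facet normal -0.2925 -0.9003 0.3224
    outer loop
      vertex 1.528 3.298 0.000
      vertex 10.472 0.392 0.000
      vertex 8.000 8.000 19.000
    endloop
  endfacet
  facet normal 0.7658 -0.5564 0.3224
    outer loop
      vertex 10.472 0.392 0.000
      vertex 16.000 8.000 0.000
      vertex 8.000 8.000 19.000
    endloop
  endfacet
endsolid part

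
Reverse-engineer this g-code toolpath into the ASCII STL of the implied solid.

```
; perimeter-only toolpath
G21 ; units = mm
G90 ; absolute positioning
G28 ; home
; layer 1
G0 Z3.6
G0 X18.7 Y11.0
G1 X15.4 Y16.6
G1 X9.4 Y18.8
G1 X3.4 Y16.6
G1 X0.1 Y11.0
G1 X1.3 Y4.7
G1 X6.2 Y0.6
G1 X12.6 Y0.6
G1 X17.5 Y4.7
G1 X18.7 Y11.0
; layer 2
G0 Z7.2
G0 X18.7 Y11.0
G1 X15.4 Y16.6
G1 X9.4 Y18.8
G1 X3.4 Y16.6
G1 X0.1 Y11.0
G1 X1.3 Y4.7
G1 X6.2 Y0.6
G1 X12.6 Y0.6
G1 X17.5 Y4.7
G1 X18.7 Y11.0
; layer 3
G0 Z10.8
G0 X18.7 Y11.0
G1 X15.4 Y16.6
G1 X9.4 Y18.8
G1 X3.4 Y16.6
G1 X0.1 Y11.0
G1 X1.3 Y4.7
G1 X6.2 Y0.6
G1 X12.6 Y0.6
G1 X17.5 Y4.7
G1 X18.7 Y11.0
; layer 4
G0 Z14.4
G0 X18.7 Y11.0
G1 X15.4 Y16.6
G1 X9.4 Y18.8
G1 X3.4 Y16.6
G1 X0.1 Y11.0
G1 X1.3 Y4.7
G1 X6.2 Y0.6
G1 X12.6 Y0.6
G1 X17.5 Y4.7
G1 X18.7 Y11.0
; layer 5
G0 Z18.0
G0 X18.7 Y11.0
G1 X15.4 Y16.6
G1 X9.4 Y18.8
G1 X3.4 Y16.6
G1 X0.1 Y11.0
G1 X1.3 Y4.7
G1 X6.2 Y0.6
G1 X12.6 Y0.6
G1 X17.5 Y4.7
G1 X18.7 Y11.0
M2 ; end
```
solid part
  facet normal 0.0000 0.0000 -1.0000
    outer loop
      vertex 9.4 18.8 0.0
      vertex 15.4 16.6 0.0
      vertex 18.7 11.0 0.0
    endloop
  endfacet
  facet normal 0.0000 0.0000 -1.0000
    outer loop
      vertex 3.4 16.6 0.0
      vertex 9.4 18.8 0.0
      vertex 18.7 11.0 0.0
    endloop
  endfacet
  facet normal 0.0000 0.0000 -1.0000
    outer loop
      vertex 0.1 11.0 0.0
      vertex 3.4 16.6 0.0
      vertex 18.7 11.0 0.0
    endloop
  endfacet
  facet normal 0.0000 0.0000 -1.0000
    outer loop
      vertex 1.3 4.7 0.0
      vertex 0.1 11.0 0.0
      vertex 18.7 11.0 0.0
    endloop
  endfacet
  facet normal 0.0000 0.0000 -1.0000
    outer loop
      vertex 6.2 0.6 0.0
      vertex 1.3 4.7 0.0
      vertex 18.7 11.0 0.0
    endloop
  endfacet
  facet normal 0.0000 0.0000 -1.0000
    outer loop
      vertex 12.6 0.6 0.0
      vertex 6.2 0.6 0.0
      vertex 18.7 11.0 0.0
    endloop
  endfacet
  facet normal 0.0000 0.0000 -1.0000
    outer loop
      vertex 17.5 4.7 0.0
      vertex 12.6 0.6 0.0
      vertex 18.7 11.0 0.0
    endloop
  endfacet
  facet normal 0.0000 0.0000 1.0000
    outer loop
      vertex 18.7 11.0 18.0
      vertex 15.4 16.6 18.0
      vertex 9.4 18.8 18.0
    endloop
  endfacet
  facet normal 0.0000 0.0000 1.0000
    outer loop
      vertex 18.7 11.0 18.0
      vertex 9.4 18.8 18.0
      vertex 3.4 16.6 18.0
    endloop
  endfacet
  facet normal 0.0000 0.0000 1.0000
    outer loop
      vertex 18.7 11.0 18.0
      vertex 3.4 16.6 18.0
      vertex 0.1 11.0 18.0
    endloop
  endfacet
  facet normal 0.0000 0.0000 1.0000
    outer loop
      vertex 18.7 11.0 18.0
      vertex 0.1 11.0 18.0
      vertex 1.3 4.7 18.0
    endloop
  endfacet
  facet normal 0.0000 0.0000 1.0000
    outer loop
      vertex 18.7 11.0 18.0
      vertex 1.3 4.7 18.0
      vertex 6.2 0.6 18.0
    endloop
  endfacet
  facet normal 0.0000 0.0000 1.0000
    outer loop
      vertex 18.7 11.0 18.0
      vertex 6.2 0.6 18.0
      vertex 12.6 0.6 18.0
    endloop
  endfacet
  facet normal 0.0000 0.0000 1.0000
    outer loop
      vertex 18.7 11.0 18.0
      vertex 12.6 0.6 18.0
      vertex 17.5 4.7 18.0
    endloop
  endfacet
  facet normal 0.8615 0.5077 0.0000
    outer loop
      vertex 18.7 11.0 0.0
      vertex 15.4 16.6 0.0
      vertex 15.4 16.6 18.0
    endloop
  endfacet
  facet normal 0.8615 0.5077 0.0000
    outer loop
      vertex 18.7 11.0 0.0
      vertex 15.4 16.6 18.0
      vertex 18.7 11.0 18.0
    endloop
  endfacet
  facet normal 0.3443 0.9389 0.0000
    outer loop
      vertex 15.4 16.6 0.0
      vertex 9.4 18.8 0.0
      vertex 9.4 18.8 18.0
    endloop
  endfacet
  facet normal 0.3443 0.9389 0.0000
    outer loop
      vertex 15.4 16.6 0.0
      vertex 9.4 18.8 18.0
      vertex 15.4 16.6 18.0
    endloop
  endfacet
  facet normal -0.3443 0.9389 0.0000
    outer loop
      vertex 9.4 18.8 0.0
      vertex 3.4 16.6 0.0
      vertex 3.4 16.6 18.0
    endloop
  endfacet
  facet normal -0.3443 0.9389 0.0000
    outer loop
      vertex 9.4 18.8 0.0
      vertex 3.4 16.6 18.0
      vertex 9.4 18.8 18.0
    endloop
  endfacet
  facet normal -0.8615 0.5077 0.0000
    outer loop
      vertex 3.4 16.6 0.0
      vertex 0.1 11.0 0.0
      vertex 0.1 11.0 18.0
    endloop
  endfacet
  facet normal -0.8615 0.5077 0.0000
    outer loop
      vertex 3.4 16.6 0.0
      vertex 0.1 11.0 18.0
      vertex 3.4 16.6 18.0
    endloop
  endfacet
  facet normal -0.9823 -0.1871 0.0000
    outer loop
      vertex 0.1 11.0 0.0
      vertex 1.3 4.7 0.0
      vertex 1.3 4.7 18.0
    endloop
  endfacet
  facet normal -0.9823 -0.1871 0.0000
    outer loop
      vertex 0.1 11.0 0.0
      vertex 1.3 4.7 18.0
      vertex 0.1 11.0 18.0
    endloop
  endfacet
  facet normal -0.6417 -0.7669 0.0000
    outer loop
      vertex 1.3 4.7 0.0
      vertex 6.2 0.6 0.0
      vertex 6.2 0.6 18.0
    endloop
  endfacet
  facet normal -0.6417 -0.7669 0.0000
    outer loop
      vertex 1.3 4.7 0.0
      vertex 6.2 0.6 18.0
      vertex 1.3 4.7 18.0
    endloop
  endfacet
  facet normal 0.0000 -1.0000 0.0000
    outer loop
      vertex 6.2 0.6 0.0
      vertex 12.6 0.6 0.0
      vertex 12.6 0.6 18.0
    endloop
  endfacet
  facet normal 0.0000 -1.0000 0.0000
    outer loop
      vertex 6.2 0.6 0.0
      vertex 12.6 0.6 18.0
      vertex 6.2 0.6 18.0
    endloop
  endfacet
  facet normal 0.6417 -0.7669 0.0000
    outer loop
      vertex 12.6 0.6 0.0
      vertex 17.5 4.7 0.0
      vertex 17.5 4.7 18.0
    endloop
  endfacet
  facet normal 0.6417 -0.7669 0.0000
    outer loop
      vertex 12.6 0.6 0.0
      vertex 17.5 4.7 18.0
      vertex 12.6 0.6 18.0
    endloop
  endfacet
  facet normal 0.9823 -0.1871 0.0000
    outer loop
      vertex 17.5 4.7 0.0
      vertex 18.7 11.0 0.0
      vertex 18.7 11.0 18.0
    endloop
  endfacet
  facet normal 0.9823 -0.1871 0.0000
    outer loop
      vertex 17.5 4.7 0.0
      vertex 18.7 11.0 18.0
      vertex 17.5 4.7 18.0
    endloop
  endfacet
endsolid part

The G0 Z moves step by Δz≈3.6 mm. Every layer's G1 loop is the same polygon, so the solid is a straight extrusion of it from z=0 to z≈18. Closing with flat bottom and top caps and triangulating gives 32 facets — a regular 9-sided prism (a cylinder approximated with 9 flat sides), circumscribed radius ≈ 9.4 mm, height ≈ 18 mm.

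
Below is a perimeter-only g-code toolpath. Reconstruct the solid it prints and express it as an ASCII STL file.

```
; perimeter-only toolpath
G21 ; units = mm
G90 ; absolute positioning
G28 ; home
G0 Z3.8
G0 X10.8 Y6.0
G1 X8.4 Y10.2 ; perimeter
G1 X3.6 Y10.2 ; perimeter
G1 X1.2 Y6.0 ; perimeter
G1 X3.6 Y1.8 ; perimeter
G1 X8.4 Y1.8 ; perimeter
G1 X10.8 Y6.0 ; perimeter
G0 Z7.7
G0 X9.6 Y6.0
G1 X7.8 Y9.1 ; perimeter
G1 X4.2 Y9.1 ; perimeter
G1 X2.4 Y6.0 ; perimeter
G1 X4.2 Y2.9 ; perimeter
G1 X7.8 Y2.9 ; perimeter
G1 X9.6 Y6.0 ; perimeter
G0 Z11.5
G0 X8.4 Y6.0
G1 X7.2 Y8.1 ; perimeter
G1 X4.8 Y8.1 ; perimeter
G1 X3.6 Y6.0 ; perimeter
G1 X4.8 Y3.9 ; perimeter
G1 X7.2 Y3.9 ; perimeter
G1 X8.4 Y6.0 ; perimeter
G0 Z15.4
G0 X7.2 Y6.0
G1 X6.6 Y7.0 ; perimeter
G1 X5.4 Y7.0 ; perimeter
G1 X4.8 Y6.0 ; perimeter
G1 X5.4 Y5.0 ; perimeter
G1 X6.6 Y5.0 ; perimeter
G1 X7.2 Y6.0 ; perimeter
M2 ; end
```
solid part
  facet normal 0.0000 0.0000 -1.0000
    outer loop
      vertex 3.0 11.2 0.0
      vertex 9.0 11.2 0.0
      vertex 12.0 6.0 0.0
    endloop
  endfacet
  facet normal 0.0000 0.0000 -1.0000
    outer loop
      vertex 0.0 6.0 0.0
      vertex 3.0 11.2 0.0
      vertex 12.0 6.0 0.0
    endloop
  endfacet
  facet normal 0.0000 0.0000 -1.0000
    outer loop
      vertex 3.0 0.8 0.0
      vertex 0.0 6.0 0.0
      vertex 12.0 6.0 0.0
    endloop
  endfacet
  facet normal 0.0000 0.0000 -1.0000
    outer loop
      vertex 9.0 0.8 0.0
      vertex 3.0 0.8 0.0
      vertex 12.0 6.0 0.0
    endloop
  endfacet
  facet normal 0.8361 0.4824 0.2613
    outer loop
      vertex 12.0 6.0 0.0
      vertex 9.0 11.2 0.0
      vertex 6.0 6.0 19.2
    endloop
  endfacet
  facet normal 0.0000 0.9652 0.2614
    outer loop
      vertex 9.0 11.2 0.0
      vertex 3.0 11.2 0.0
      vertex 6.0 6.0 19.2
    endloop
  endfacet
  facet normal -0.8361 0.4824 0.2613
    outer loop
      vertex 3.0 11.2 0.0
      vertex 0.0 6.0 0.0
      vertex 6.0 6.0 19.2
    endloop
  endfacet
  facet normal -0.8361 -0.4824 0.2613
    outer loop
      vertex 0.0 6.0 0.0
      vertex 3.0 0.8 0.0
      vertex 6.0 6.0 19.2
    endloop
  endfacet
  facet normal 0.0000 -0.9652 0.2614
    outer loop
      vertex 3.0 0.8 0.0
      vertex 9.0 0.8 0.0
      vertex 6.0 6.0 19.2
    endloop
  endfacet
  facet normal 0.8361 -0.4824 0.2613
    outer loop
      vertex 9.0 0.8 0.0
      vertex 12.0 6.0 0.0
      vertex 6.0 6.0 19.2
    endloop
  endfacet
endsolid part

The G0 Z moves step by Δz≈3.8 mm. The G1 loops shrink linearly with z, so the solid tapers from its base footprint up to z≈19.2. Closing with a flat bottom cap and the tapered top and triangulating gives 10 facets — a regular 6-sided pyramid, base circumscribed radius ≈ 6 mm, apex at z ≈ 19.2 mm.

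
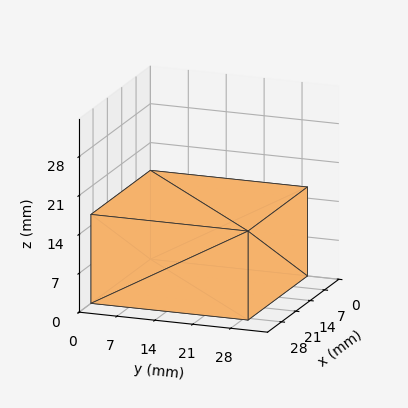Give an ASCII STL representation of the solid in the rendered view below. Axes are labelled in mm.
Reading the render: the shape is a rectangular box, roughly 29 × 29 mm footprint and 16 mm tall (dimensions read to the nearest mm from the axis ticks). For the STL, each face is triangulated and given an outward normal.

solid part
  facet normal 0.0000 0.0000 -1.0000
    outer loop
      vertex 29.0 29.0 0.0
      vertex 29.0 0.0 0.0
      vertex 0.0 0.0 0.0
    endloop
  endfacet
  facet normal 0.0000 0.0000 -1.0000
    outer loop
      vertex 0.0 29.0 0.0
      vertex 29.0 29.0 0.0
      vertex 0.0 0.0 0.0
    endloop
  endfacet
  facet normal 0.0000 0.0000 1.0000
    outer loop
      vertex 0.0 0.0 16.0
      vertex 29.0 0.0 16.0
      vertex 29.0 29.0 16.0
    endloop
  endfacet
  facet normal 0.0000 0.0000 1.0000
    outer loop
      vertex 0.0 0.0 16.0
      vertex 29.0 29.0 16.0
      vertex 0.0 29.0 16.0
    endloop
  endfacet
  facet normal 0.0000 -1.0000 0.0000
    outer loop
      vertex 0.0 0.0 0.0
      vertex 29.0 0.0 0.0
      vertex 29.0 0.0 16.0
    endloop
  endfacet
  facet normal 0.0000 -1.0000 0.0000
    outer loop
      vertex 0.0 0.0 0.0
      vertex 29.0 0.0 16.0
      vertex 0.0 0.0 16.0
    endloop
  endfacet
  facet normal 0.0000 1.0000 0.0000
    outer loop
      vertex 29.0 29.0 16.0
      vertex 29.0 29.0 0.0
      vertex 0.0 29.0 0.0
    endloop
  endfacet
  facet normal 0.0000 1.0000 0.0000
    outer loop
      vertex 0.0 29.0 16.0
      vertex 29.0 29.0 16.0
      vertex 0.0 29.0 0.0
    endloop
  endfacet
  facet normal -1.0000 0.0000 0.0000
    outer loop
      vertex 0.0 29.0 16.0
      vertex 0.0 29.0 0.0
      vertex 0.0 0.0 0.0
    endloop
  endfacet
  facet normal -1.0000 0.0000 0.0000
    outer loop
      vertex 0.0 0.0 16.0
      vertex 0.0 29.0 16.0
      vertex 0.0 0.0 0.0
    endloop
  endfacet
  facet normal 1.0000 0.0000 0.0000
    outer loop
      vertex 29.0 0.0 0.0
      vertex 29.0 29.0 0.0
      vertex 29.0 29.0 16.0
    endloop
  endfacet
  facet normal 1.0000 0.0000 0.0000
    outer loop
      vertex 29.0 0.0 0.0
      vertex 29.0 29.0 16.0
      vertex 29.0 0.0 16.0
    endloop
  endfacet
endsolid part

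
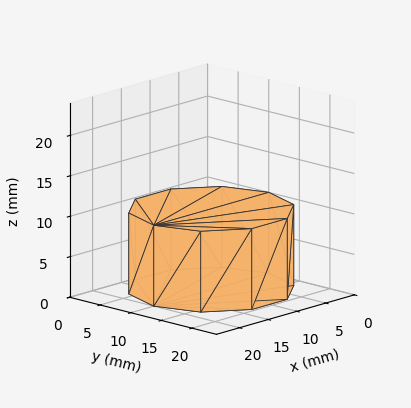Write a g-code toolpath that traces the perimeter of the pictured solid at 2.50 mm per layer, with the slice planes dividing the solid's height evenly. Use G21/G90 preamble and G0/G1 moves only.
Reading the render: the shape is a regular 10-sided prism (a cylinder approximated with 10 flat sides), circumscribed radius ≈ 10 mm, height ≈ 10 mm (dimensions read to the nearest mm from the axis ticks). For the g-code, the solid's height is divided into equal slices at the stated Δz and each level perimeter traced with G1 moves after a G0 lift.

; perimeter-only toolpath
G21 ; units = mm
G90 ; absolute positioning
G28 ; home
; layer 1
G0 Z2.50
G0 X20.00 Y10.00
G1 X18.09 Y15.88
G1 X13.09 Y19.51
G1 X6.91 Y19.51
G1 X1.91 Y15.88
G1 X0.00 Y10.00
G1 X1.91 Y4.12
G1 X6.91 Y0.49
G1 X13.09 Y0.49
G1 X18.09 Y4.12
G1 X20.00 Y10.00
; layer 2
G0 Z5.00
G0 X20.00 Y10.00
G1 X18.09 Y15.88
G1 X13.09 Y19.51
G1 X6.91 Y19.51
G1 X1.91 Y15.88
G1 X0.00 Y10.00
G1 X1.91 Y4.12
G1 X6.91 Y0.49
G1 X13.09 Y0.49
G1 X18.09 Y4.12
G1 X20.00 Y10.00
; layer 3
G0 Z7.50
G0 X20.00 Y10.00
G1 X18.09 Y15.88
G1 X13.09 Y19.51
G1 X6.91 Y19.51
G1 X1.91 Y15.88
G1 X0.00 Y10.00
G1 X1.91 Y4.12
G1 X6.91 Y0.49
G1 X13.09 Y0.49
G1 X18.09 Y4.12
G1 X20.00 Y10.00
; layer 4
G0 Z10.00
G0 X20.00 Y10.00
G1 X18.09 Y15.88
G1 X13.09 Y19.51
G1 X6.91 Y19.51
G1 X1.91 Y15.88
G1 X0.00 Y10.00
G1 X1.91 Y4.12
G1 X6.91 Y0.49
G1 X13.09 Y0.49
G1 X18.09 Y4.12
G1 X20.00 Y10.00
M2 ; end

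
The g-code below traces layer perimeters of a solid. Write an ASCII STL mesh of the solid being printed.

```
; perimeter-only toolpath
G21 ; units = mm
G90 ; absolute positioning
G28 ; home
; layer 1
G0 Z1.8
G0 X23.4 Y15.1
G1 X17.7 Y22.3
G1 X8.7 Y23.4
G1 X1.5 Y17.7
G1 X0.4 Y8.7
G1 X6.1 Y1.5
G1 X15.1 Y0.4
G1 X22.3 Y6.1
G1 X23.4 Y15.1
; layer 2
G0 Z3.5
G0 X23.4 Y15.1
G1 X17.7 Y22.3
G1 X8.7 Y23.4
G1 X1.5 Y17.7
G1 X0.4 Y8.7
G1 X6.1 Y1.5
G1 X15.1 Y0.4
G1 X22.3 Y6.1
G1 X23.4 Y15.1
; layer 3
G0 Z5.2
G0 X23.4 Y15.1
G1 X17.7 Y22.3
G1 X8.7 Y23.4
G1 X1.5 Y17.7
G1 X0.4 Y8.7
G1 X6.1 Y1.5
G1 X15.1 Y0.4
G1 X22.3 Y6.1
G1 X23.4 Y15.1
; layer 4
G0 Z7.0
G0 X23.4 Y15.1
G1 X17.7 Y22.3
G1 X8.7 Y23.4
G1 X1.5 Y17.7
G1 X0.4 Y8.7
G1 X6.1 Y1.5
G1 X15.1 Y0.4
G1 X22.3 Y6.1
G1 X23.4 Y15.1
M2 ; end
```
solid part
  facet normal 0.0000 0.0000 -1.0000
    outer loop
      vertex 8.7 23.4 0.0
      vertex 17.7 22.3 0.0
      vertex 23.4 15.1 0.0
    endloop
  endfacet
  facet normal 0.0000 0.0000 -1.0000
    outer loop
      vertex 1.5 17.7 0.0
      vertex 8.7 23.4 0.0
      vertex 23.4 15.1 0.0
    endloop
  endfacet
  facet normal 0.0000 0.0000 -1.0000
    outer loop
      vertex 0.4 8.7 0.0
      vertex 1.5 17.7 0.0
      vertex 23.4 15.1 0.0
    endloop
  endfacet
  facet normal 0.0000 0.0000 -1.0000
    outer loop
      vertex 6.1 1.5 0.0
      vertex 0.4 8.7 0.0
      vertex 23.4 15.1 0.0
    endloop
  endfacet
  facet normal 0.0000 0.0000 -1.0000
    outer loop
      vertex 15.1 0.4 0.0
      vertex 6.1 1.5 0.0
      vertex 23.4 15.1 0.0
    endloop
  endfacet
  facet normal 0.0000 0.0000 -1.0000
    outer loop
      vertex 22.3 6.1 0.0
      vertex 15.1 0.4 0.0
      vertex 23.4 15.1 0.0
    endloop
  endfacet
  facet normal 0.0000 0.0000 1.0000
    outer loop
      vertex 23.4 15.1 7.0
      vertex 17.7 22.3 7.0
      vertex 8.7 23.4 7.0
    endloop
  endfacet
  facet normal 0.0000 0.0000 1.0000
    outer loop
      vertex 23.4 15.1 7.0
      vertex 8.7 23.4 7.0
      vertex 1.5 17.7 7.0
    endloop
  endfacet
  facet normal 0.0000 0.0000 1.0000
    outer loop
      vertex 23.4 15.1 7.0
      vertex 1.5 17.7 7.0
      vertex 0.4 8.7 7.0
    endloop
  endfacet
  facet normal 0.0000 0.0000 1.0000
    outer loop
      vertex 23.4 15.1 7.0
      vertex 0.4 8.7 7.0
      vertex 6.1 1.5 7.0
    endloop
  endfacet
  facet normal 0.0000 0.0000 1.0000
    outer loop
      vertex 23.4 15.1 7.0
      vertex 6.1 1.5 7.0
      vertex 15.1 0.4 7.0
    endloop
  endfacet
  facet normal 0.0000 0.0000 1.0000
    outer loop
      vertex 23.4 15.1 7.0
      vertex 15.1 0.4 7.0
      vertex 22.3 6.1 7.0
    endloop
  endfacet
  facet normal 0.7840 0.6207 0.0000
    outer loop
      vertex 23.4 15.1 0.0
      vertex 17.7 22.3 0.0
      vertex 17.7 22.3 7.0
    endloop
  endfacet
  facet normal 0.7840 0.6207 0.0000
    outer loop
      vertex 23.4 15.1 0.0
      vertex 17.7 22.3 7.0
      vertex 23.4 15.1 7.0
    endloop
  endfacet
  facet normal 0.1213 0.9926 0.0000
    outer loop
      vertex 17.7 22.3 0.0
      vertex 8.7 23.4 0.0
      vertex 8.7 23.4 7.0
    endloop
  endfacet
  facet normal 0.1213 0.9926 0.0000
    outer loop
      vertex 17.7 22.3 0.0
      vertex 8.7 23.4 7.0
      vertex 17.7 22.3 7.0
    endloop
  endfacet
  facet normal -0.6207 0.7840 0.0000
    outer loop
      vertex 8.7 23.4 0.0
      vertex 1.5 17.7 0.0
      vertex 1.5 17.7 7.0
    endloop
  endfacet
  facet normal -0.6207 0.7840 0.0000
    outer loop
      vertex 8.7 23.4 0.0
      vertex 1.5 17.7 7.0
      vertex 8.7 23.4 7.0
    endloop
  endfacet
  facet normal -0.9926 0.1213 0.0000
    outer loop
      vertex 1.5 17.7 0.0
      vertex 0.4 8.7 0.0
      vertex 0.4 8.7 7.0
    endloop
  endfacet
  facet normal -0.9926 0.1213 0.0000
    outer loop
      vertex 1.5 17.7 0.0
      vertex 0.4 8.7 7.0
      vertex 1.5 17.7 7.0
    endloop
  endfacet
  facet normal -0.7840 -0.6207 0.0000
    outer loop
      vertex 0.4 8.7 0.0
      vertex 6.1 1.5 0.0
      vertex 6.1 1.5 7.0
    endloop
  endfacet
  facet normal -0.7840 -0.6207 0.0000
    outer loop
      vertex 0.4 8.7 0.0
      vertex 6.1 1.5 7.0
      vertex 0.4 8.7 7.0
    endloop
  endfacet
  facet normal -0.1213 -0.9926 0.0000
    outer loop
      vertex 6.1 1.5 0.0
      vertex 15.1 0.4 0.0
      vertex 15.1 0.4 7.0
    endloop
  endfacet
  facet normal -0.1213 -0.9926 0.0000
    outer loop
      vertex 6.1 1.5 0.0
      vertex 15.1 0.4 7.0
      vertex 6.1 1.5 7.0
    endloop
  endfacet
  facet normal 0.6207 -0.7840 0.0000
    outer loop
      vertex 15.1 0.4 0.0
      vertex 22.3 6.1 0.0
      vertex 22.3 6.1 7.0
    endloop
  endfacet
  facet normal 0.6207 -0.7840 0.0000
    outer loop
      vertex 15.1 0.4 0.0
      vertex 22.3 6.1 7.0
      vertex 15.1 0.4 7.0
    endloop
  endfacet
  facet normal 0.9926 -0.1213 0.0000
    outer loop
      vertex 22.3 6.1 0.0
      vertex 23.4 15.1 0.0
      vertex 23.4 15.1 7.0
    endloop
  endfacet
  facet normal 0.9926 -0.1213 0.0000
    outer loop
      vertex 22.3 6.1 0.0
      vertex 23.4 15.1 7.0
      vertex 22.3 6.1 7.0
    endloop
  endfacet
endsolid part

The G0 Z moves step by Δz≈1.8 mm. Every layer's G1 loop is the same polygon, so the solid is a straight extrusion of it from z=0 to z≈7. Closing with flat bottom and top caps and triangulating gives 28 facets — a regular 8-sided prism (a cylinder approximated with 8 flat sides), circumscribed radius ≈ 11.9 mm, height ≈ 7 mm.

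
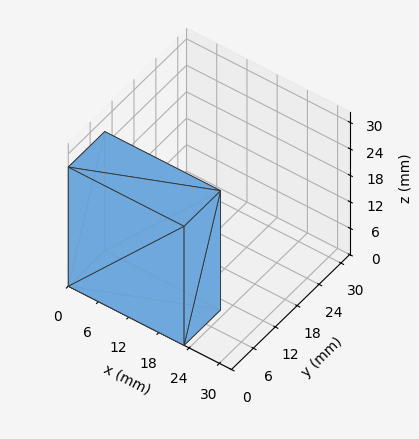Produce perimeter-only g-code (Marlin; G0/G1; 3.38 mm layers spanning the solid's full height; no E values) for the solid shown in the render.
Reading the render: the shape is a rectangular box, roughly 23 × 10 mm footprint and 27 mm tall (dimensions read to the nearest mm from the axis ticks). For the g-code, the solid's height is divided into equal slices at the stated Δz and each level perimeter traced with G1 moves after a G0 lift.

; perimeter-only toolpath
G21 ; units = mm
G90 ; absolute positioning
G28 ; home
; layer 1
G0 Z3.38
G0 X0.00 Y0.00
G1 X23.00 Y0.00
G1 X23.00 Y10.00
G1 X0.00 Y10.00
G1 X0.00 Y0.00
; layer 2
G0 Z6.75
G0 X0.00 Y0.00
G1 X23.00 Y0.00
G1 X23.00 Y10.00
G1 X0.00 Y10.00
G1 X0.00 Y0.00
; layer 3
G0 Z10.12
G0 X0.00 Y0.00
G1 X23.00 Y0.00
G1 X23.00 Y10.00
G1 X0.00 Y10.00
G1 X0.00 Y0.00
; layer 4
G0 Z13.50
G0 X0.00 Y0.00
G1 X23.00 Y0.00
G1 X23.00 Y10.00
G1 X0.00 Y10.00
G1 X0.00 Y0.00
; layer 5
G0 Z16.88
G0 X0.00 Y0.00
G1 X23.00 Y0.00
G1 X23.00 Y10.00
G1 X0.00 Y10.00
G1 X0.00 Y0.00
; layer 6
G0 Z20.25
G0 X0.00 Y0.00
G1 X23.00 Y0.00
G1 X23.00 Y10.00
G1 X0.00 Y10.00
G1 X0.00 Y0.00
; layer 7
G0 Z23.62
G0 X0.00 Y0.00
G1 X23.00 Y0.00
G1 X23.00 Y10.00
G1 X0.00 Y10.00
G1 X0.00 Y0.00
; layer 8
G0 Z27.00
G0 X0.00 Y0.00
G1 X23.00 Y0.00
G1 X23.00 Y10.00
G1 X0.00 Y10.00
G1 X0.00 Y0.00
M2 ; end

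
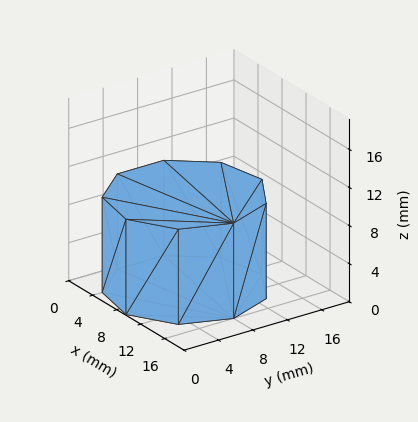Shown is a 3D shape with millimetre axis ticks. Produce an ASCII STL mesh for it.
Reading the render: the shape is a regular 9-sided prism (a cylinder approximated with 9 flat sides), circumscribed radius ≈ 8 mm, height ≈ 10 mm (dimensions read to the nearest mm from the axis ticks). For the STL, each face is triangulated and given an outward normal.

solid part
  facet normal 0.0000 0.0000 -1.0000
    outer loop
      vertex 9.4 15.9 0.0
      vertex 14.1 13.1 0.0
      vertex 16.0 8.0 0.0
    endloop
  endfacet
  facet normal 0.0000 0.0000 -1.0000
    outer loop
      vertex 4.0 14.9 0.0
      vertex 9.4 15.9 0.0
      vertex 16.0 8.0 0.0
    endloop
  endfacet
  facet normal 0.0000 0.0000 -1.0000
    outer loop
      vertex 0.5 10.7 0.0
      vertex 4.0 14.9 0.0
      vertex 16.0 8.0 0.0
    endloop
  endfacet
  facet normal 0.0000 0.0000 -1.0000
    outer loop
      vertex 0.5 5.3 0.0
      vertex 0.5 10.7 0.0
      vertex 16.0 8.0 0.0
    endloop
  endfacet
  facet normal 0.0000 0.0000 -1.0000
    outer loop
      vertex 4.0 1.1 0.0
      vertex 0.5 5.3 0.0
      vertex 16.0 8.0 0.0
    endloop
  endfacet
  facet normal 0.0000 0.0000 -1.0000
    outer loop
      vertex 9.4 0.1 0.0
      vertex 4.0 1.1 0.0
      vertex 16.0 8.0 0.0
    endloop
  endfacet
  facet normal 0.0000 0.0000 -1.0000
    outer loop
      vertex 14.1 2.9 0.0
      vertex 9.4 0.1 0.0
      vertex 16.0 8.0 0.0
    endloop
  endfacet
  facet normal 0.0000 0.0000 1.0000
    outer loop
      vertex 16.0 8.0 10.0
      vertex 14.1 13.1 10.0
      vertex 9.4 15.9 10.0
    endloop
  endfacet
  facet normal 0.0000 0.0000 1.0000
    outer loop
      vertex 16.0 8.0 10.0
      vertex 9.4 15.9 10.0
      vertex 4.0 14.9 10.0
    endloop
  endfacet
  facet normal 0.0000 0.0000 1.0000
    outer loop
      vertex 16.0 8.0 10.0
      vertex 4.0 14.9 10.0
      vertex 0.5 10.7 10.0
    endloop
  endfacet
  facet normal 0.0000 0.0000 1.0000
    outer loop
      vertex 16.0 8.0 10.0
      vertex 0.5 10.7 10.0
      vertex 0.5 5.3 10.0
    endloop
  endfacet
  facet normal 0.0000 0.0000 1.0000
    outer loop
      vertex 16.0 8.0 10.0
      vertex 0.5 5.3 10.0
      vertex 4.0 1.1 10.0
    endloop
  endfacet
  facet normal 0.0000 0.0000 1.0000
    outer loop
      vertex 16.0 8.0 10.0
      vertex 4.0 1.1 10.0
      vertex 9.4 0.1 10.0
    endloop
  endfacet
  facet normal 0.0000 0.0000 1.0000
    outer loop
      vertex 16.0 8.0 10.0
      vertex 9.4 0.1 10.0
      vertex 14.1 2.9 10.0
    endloop
  endfacet
  facet normal 0.9371 0.3491 0.0000
    outer loop
      vertex 16.0 8.0 0.0
      vertex 14.1 13.1 0.0
      vertex 14.1 13.1 10.0
    endloop
  endfacet
  facet normal 0.9371 0.3491 0.0000
    outer loop
      vertex 16.0 8.0 0.0
      vertex 14.1 13.1 10.0
      vertex 16.0 8.0 10.0
    endloop
  endfacet
  facet normal 0.5118 0.8591 0.0000
    outer loop
      vertex 14.1 13.1 0.0
      vertex 9.4 15.9 0.0
      vertex 9.4 15.9 10.0
    endloop
  endfacet
  facet normal 0.5118 0.8591 0.0000
    outer loop
      vertex 14.1 13.1 0.0
      vertex 9.4 15.9 10.0
      vertex 14.1 13.1 10.0
    endloop
  endfacet
  facet normal -0.1821 0.9833 0.0000
    outer loop
      vertex 9.4 15.9 0.0
      vertex 4.0 14.9 0.0
      vertex 4.0 14.9 10.0
    endloop
  endfacet
  facet normal -0.1821 0.9833 0.0000
    outer loop
      vertex 9.4 15.9 0.0
      vertex 4.0 14.9 10.0
      vertex 9.4 15.9 10.0
    endloop
  endfacet
  facet normal -0.7682 0.6402 0.0000
    outer loop
      vertex 4.0 14.9 0.0
      vertex 0.5 10.7 0.0
      vertex 0.5 10.7 10.0
    endloop
  endfacet
  facet normal -0.7682 0.6402 0.0000
    outer loop
      vertex 4.0 14.9 0.0
      vertex 0.5 10.7 10.0
      vertex 4.0 14.9 10.0
    endloop
  endfacet
  facet normal -1.0000 0.0000 0.0000
    outer loop
      vertex 0.5 10.7 0.0
      vertex 0.5 5.3 0.0
      vertex 0.5 5.3 10.0
    endloop
  endfacet
  facet normal -1.0000 0.0000 0.0000
    outer loop
      vertex 0.5 10.7 0.0
      vertex 0.5 5.3 10.0
      vertex 0.5 10.7 10.0
    endloop
  endfacet
  facet normal -0.7682 -0.6402 0.0000
    outer loop
      vertex 0.5 5.3 0.0
      vertex 4.0 1.1 0.0
      vertex 4.0 1.1 10.0
    endloop
  endfacet
  facet normal -0.7682 -0.6402 0.0000
    outer loop
      vertex 0.5 5.3 0.0
      vertex 4.0 1.1 10.0
      vertex 0.5 5.3 10.0
    endloop
  endfacet
  facet normal -0.1821 -0.9833 0.0000
    outer loop
      vertex 4.0 1.1 0.0
      vertex 9.4 0.1 0.0
      vertex 9.4 0.1 10.0
    endloop
  endfacet
  facet normal -0.1821 -0.9833 0.0000
    outer loop
      vertex 4.0 1.1 0.0
      vertex 9.4 0.1 10.0
      vertex 4.0 1.1 10.0
    endloop
  endfacet
  facet normal 0.5118 -0.8591 0.0000
    outer loop
      vertex 9.4 0.1 0.0
      vertex 14.1 2.9 0.0
      vertex 14.1 2.9 10.0
    endloop
  endfacet
  facet normal 0.5118 -0.8591 0.0000
    outer loop
      vertex 9.4 0.1 0.0
      vertex 14.1 2.9 10.0
      vertex 9.4 0.1 10.0
    endloop
  endfacet
  facet normal 0.9371 -0.3491 0.0000
    outer loop
      vertex 14.1 2.9 0.0
      vertex 16.0 8.0 0.0
      vertex 16.0 8.0 10.0
    endloop
  endfacet
  facet normal 0.9371 -0.3491 0.0000
    outer loop
      vertex 14.1 2.9 0.0
      vertex 16.0 8.0 10.0
      vertex 14.1 2.9 10.0
    endloop
  endfacet
endsolid part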